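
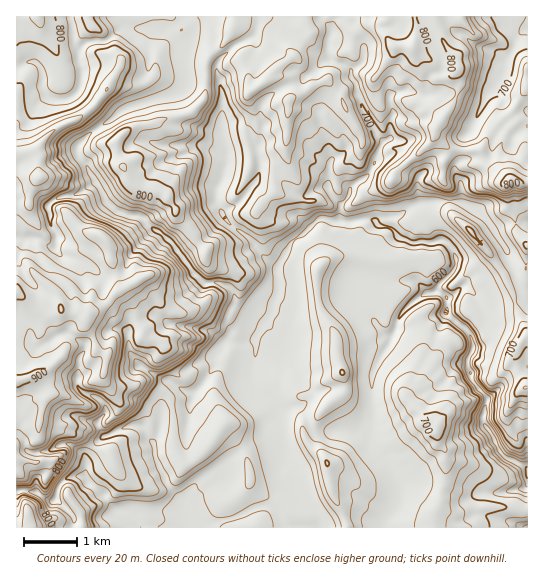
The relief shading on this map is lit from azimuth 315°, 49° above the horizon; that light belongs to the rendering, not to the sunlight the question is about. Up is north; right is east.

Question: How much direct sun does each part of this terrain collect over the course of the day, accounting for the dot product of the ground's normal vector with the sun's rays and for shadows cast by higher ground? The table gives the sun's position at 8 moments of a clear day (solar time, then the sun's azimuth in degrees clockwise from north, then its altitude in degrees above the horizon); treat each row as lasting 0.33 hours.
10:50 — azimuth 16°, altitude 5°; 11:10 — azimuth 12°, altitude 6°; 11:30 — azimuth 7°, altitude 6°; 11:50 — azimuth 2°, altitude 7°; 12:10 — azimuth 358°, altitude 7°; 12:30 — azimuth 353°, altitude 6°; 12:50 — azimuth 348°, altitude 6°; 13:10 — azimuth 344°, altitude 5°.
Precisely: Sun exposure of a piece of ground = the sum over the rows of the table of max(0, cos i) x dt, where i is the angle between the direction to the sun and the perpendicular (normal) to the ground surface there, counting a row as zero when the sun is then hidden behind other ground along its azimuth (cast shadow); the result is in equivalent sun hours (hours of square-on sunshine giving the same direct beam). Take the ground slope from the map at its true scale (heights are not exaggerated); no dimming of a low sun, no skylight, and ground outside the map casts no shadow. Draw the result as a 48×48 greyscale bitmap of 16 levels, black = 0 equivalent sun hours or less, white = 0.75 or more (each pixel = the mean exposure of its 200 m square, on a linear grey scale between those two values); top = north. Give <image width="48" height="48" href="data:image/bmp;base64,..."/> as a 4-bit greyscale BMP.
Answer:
<image width="48" height="48" href="data:image/bmp;base64,Qk32BAAAAAAAAHYAAAAoAAAAMAAAADAAAAABAAQAAAAAAIAEAAATCwAAEwsAABAAAAAAAAAAAAAAABEREQAiIiIAMzMzAERERABVVVUAZmZmAHd3dwCIiIgAmZmZAKqqqgC7u7sAzMzMAN3d3QDu7u4A////AHa3R4iGREVWVVaIdmRFU0dlVmZVVodmIIi9o3EhABRWVUM1h1Z3QTVEVnZlV2UyI89BGMswAAA0VVZTNGd1IWVUVWd2VYm8vBAASqQAAjUwNWZkNndlJGRFVmZ2REREfBAQFTACV4gwAlVlV3ZUNUVmZlVVQyI0VmEBAAI0d3YkECRWd2ZTNEeIdVRDIiNqYYmbIAFGZnNHYgJWdmZBSqmHZVMSRXnGAFAEcAJmRWVndiEmdmUkzsl2VDIRVmiQAEMxERAAJDVmd2IkZmU4mZhmVCERN7wwETVEUwAAASRmd3U0VmV3M0VWVDI2MzMAAEVSEAAAACNVZ3i7dVaHMBNVUySJYiAzAFVAAWIBMAA0aIvJdlRXgxJVQjirliAXICRlbWADIAATR5qGZVVmeVRmVXiJudcGYCE2hTEXlhAAFZdmZWZ2QRVmeZh3nOEQerhDIDZFmiAAI3ZWZmdmZUVWiaiHnVRyOXmnEjNCQAAAAlVVZmZmVYhViJh2Uzl3NGZ4cURzIAITADVmZmZmZmZVaHd3USZ5clVHpwe3MjZiEgNVZmZmZndlaXd4dzFYxVVSMhNHJmnJYwJFVmZlRqh2NXd5zANnm1RDE0IRJXUAABI0VWZlSrhlVJZ74RVlWzRlZ4gyEiJocxEyRWZlaoZVU1xyNGZlWDdmmLmBABNpvGMAJGZVZ2ZVVSTeKIZURphYmpmIMAJYt4MBFGZUVVVVZnUAQmRCZbSrqndXqDI3cAAjI1VUM1VVVUIgRzMTdYq6t2Qknf/tEDZ5lkVWYzRERERTFTAHdKucZENGn//iFEZ5YRRYuWVmd2ZnUAA1IJmGdTE5vdkgGYVlEABoiIdlV4d3IAOBA0I3M0b/ylEASO/CAAACV3d2MAEQACowBUN0Jv//wwABjNwgAjMQAmMhABMhBOUAAjJSbO/mAAAkjKVlQ0EAAAAAAAEQKkAAAFQD/6hAAAA6h2MphQAURyYQAAAAAAAAAEIAA8gQAkaHp1djl1U2tSNjAAAAABAAADQiJXMBR5mVNEaDVmNEIxA3YyASYRVXWGis6kACVnu4M0V1RlNlIxAH6yAEIAF77UZoUgJolmWdplVWZDNEQ2ISjbEDMlab2KhjAAElnMt0dkRFVTNEIRQhZ6wgSId3h96gAAbHJDEAAkU0M1RDMSFXFBRiWMxnaYz8IABfxDNEETVDJUQzMyKTERFEEUh2Voi//SAD39p0ECQgETMTRCaQAzNYQSeYZmeb39MAFa3doRMQAzVENElBQSR4giWZc2ZjJ7oQABRnqUMzAXlRI3gSRZhmZBSJY3VURImCNCFFZ1I3chWINJchIRIhEjNXlpZVVmilJHVlVUA3iFVHuXV5EiE1QiNFd1dEV0VnVndmVhRHeIMUelF5QCI0Z3RFaTI0ZmZ52YdlZ0KXdneFRURWQRNmV2Mza0M1ZDa/2XdlVnQYhnlzRWZDSZdli2AUeUM1VCJZhmZlVmZDVmZWVUUid3dmgzqqZ0NGdEmmVVVWZmd1VmZng2VXVVZmU5uWVQ=="/>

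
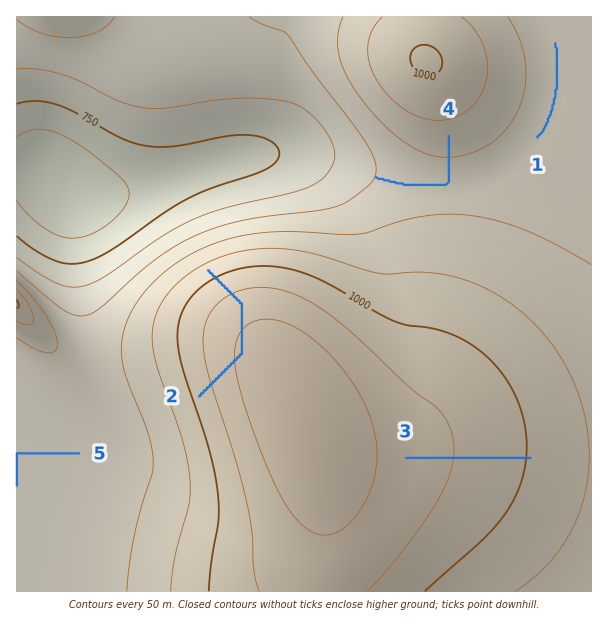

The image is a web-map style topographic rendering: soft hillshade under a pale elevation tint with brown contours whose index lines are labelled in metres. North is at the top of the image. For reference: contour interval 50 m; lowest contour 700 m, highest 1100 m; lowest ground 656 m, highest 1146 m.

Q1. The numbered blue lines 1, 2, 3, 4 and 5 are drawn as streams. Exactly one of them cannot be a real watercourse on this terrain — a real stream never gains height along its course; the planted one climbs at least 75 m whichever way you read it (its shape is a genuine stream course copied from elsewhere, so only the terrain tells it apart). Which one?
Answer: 2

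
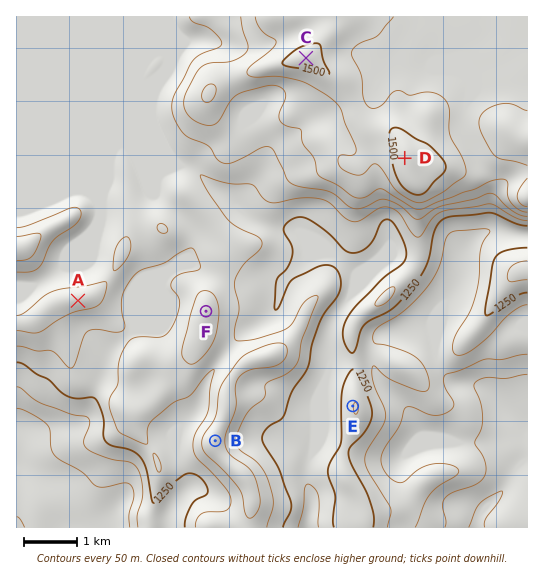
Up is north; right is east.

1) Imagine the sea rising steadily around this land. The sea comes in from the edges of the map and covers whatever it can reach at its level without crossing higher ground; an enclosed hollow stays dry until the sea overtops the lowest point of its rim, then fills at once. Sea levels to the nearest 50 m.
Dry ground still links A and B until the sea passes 1300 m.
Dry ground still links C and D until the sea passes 1450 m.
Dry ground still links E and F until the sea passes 1250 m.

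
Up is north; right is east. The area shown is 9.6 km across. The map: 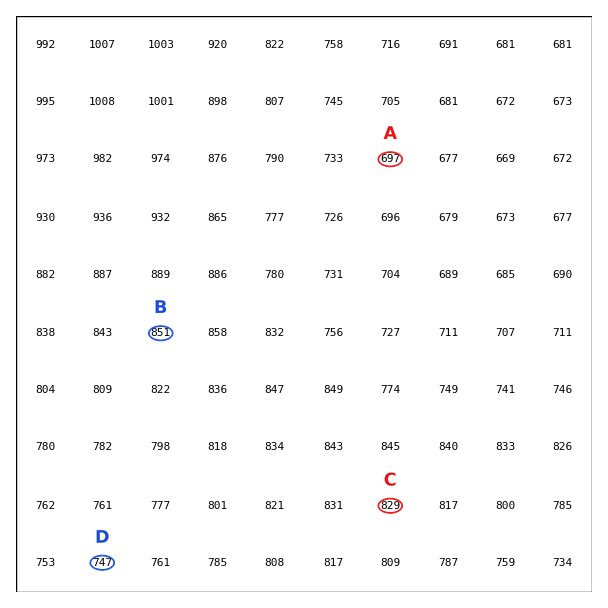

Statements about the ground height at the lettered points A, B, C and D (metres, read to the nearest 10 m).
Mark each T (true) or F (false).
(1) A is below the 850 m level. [T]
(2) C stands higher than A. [T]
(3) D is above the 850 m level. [F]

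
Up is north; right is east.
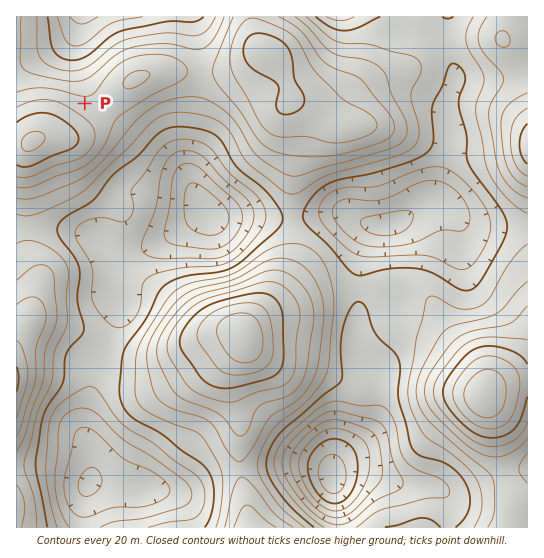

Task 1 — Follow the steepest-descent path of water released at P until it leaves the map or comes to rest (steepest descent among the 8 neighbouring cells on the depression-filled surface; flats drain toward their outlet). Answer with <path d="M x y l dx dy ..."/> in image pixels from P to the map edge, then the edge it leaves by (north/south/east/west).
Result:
<path d="M85 103l0-30-2-2 0-12-1-1 0-41"/>
exit: north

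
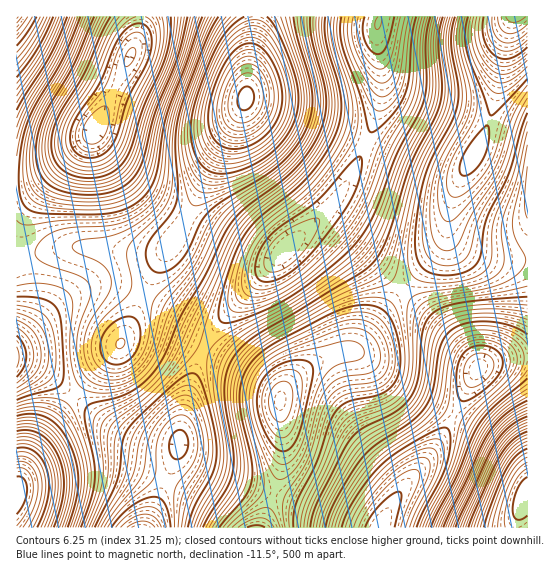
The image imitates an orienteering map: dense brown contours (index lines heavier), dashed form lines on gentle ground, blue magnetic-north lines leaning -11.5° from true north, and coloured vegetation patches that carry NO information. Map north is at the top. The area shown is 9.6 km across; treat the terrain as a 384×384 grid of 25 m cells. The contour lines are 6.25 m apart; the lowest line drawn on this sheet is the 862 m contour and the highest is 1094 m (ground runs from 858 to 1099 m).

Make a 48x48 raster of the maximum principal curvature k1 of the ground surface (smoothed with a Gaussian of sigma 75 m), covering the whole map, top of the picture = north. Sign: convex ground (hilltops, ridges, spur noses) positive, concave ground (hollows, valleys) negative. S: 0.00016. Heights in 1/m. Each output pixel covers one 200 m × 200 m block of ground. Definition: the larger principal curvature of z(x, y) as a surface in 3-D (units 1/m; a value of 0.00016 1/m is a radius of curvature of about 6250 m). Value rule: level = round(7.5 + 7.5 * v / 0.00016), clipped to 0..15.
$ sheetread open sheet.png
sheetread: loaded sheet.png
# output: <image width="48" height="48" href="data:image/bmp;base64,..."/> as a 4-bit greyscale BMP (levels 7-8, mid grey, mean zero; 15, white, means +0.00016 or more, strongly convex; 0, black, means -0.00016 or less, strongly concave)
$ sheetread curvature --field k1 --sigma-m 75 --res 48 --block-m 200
<image width="48" height="48" href="data:image/bmp;base64,Qk32BAAAAAAAAHYAAAAoAAAAMAAAADAAAAABAAQAAAAAAIAEAAATCwAAEwsAABAAAAAAAAAAAAAAABEREQAiIiIAMzMzAERERABVVVUAZmZmAHd3dwCIiIgAmZmZAKqqqgC7u7sAzMzMAN3d3QDu7u4A////AP7LmZiHd4mqu7ze/+3KhkRWeJqrvO////7LqqqZmZqruqrN//7bl1VmeJmZqs/////bu7uqqqu7qYm97/7cqGZneIiIiL3////cu7u7u7u6mHis7/7cqYd3d3d3d4z////sy7u7qqqphleb3v7cuph2Z3dmZnnf///ty7qqmZmHZVab3v7cuqmGZmZmZni////9uqmYiIh2VVaL3v/bqqmXZmZmd4m+///9upiHd3ZlVVaL3//bqqqph3d3iJq+///9upiIiHZVVWeL7//amZqqmIiZmavN///tupiIiHZVVmec7//KiJqrqZqqqrvN7//tuqmZmYZWZ4ic//7JiImru7u7u6q73t3cu6qqqYdneJqs//7JiImrzMzLuqmavMzLu7u7upiIiau87/7KmZmrzdzLqYd4m6u7u7vMy5mZmqvN3/7bqZmrzdy6h2ZniZmZqrzNy6mZmrvM3v/suqq83cuYdURGeIiImrzN3LqZmqvMzO7ty7u83cqXZDNFeIh3iavN3bqZmaq7u97u3Mu8zLqYZDNFeIiIiaq83cqYiZqqqr3e3cu7u7uodUNWeJmZmaq83cuXeJmqmZvN3cu7u7uph1VniamZmZmrzMuoeImZmImszMu7u7uqmHeJmqmZmZmavMy5iJmZh3eavMu7u7u6qZmqqqmYiIiJq8y6mZmYd3Z5q7u7u7u7qqu7u6mIiIiImrzLqZmIdmZ4mru7u7u7u7zMu6mYiIh3iavMupmHZmZniaq7u7u7u8zMuqmZiIiIiavMy6h3ZlZniJmqu7u7q7u7qpqqqqqZmavN3Kh2VVZneIiaq7u7u7qpmZmru7u7qqvN3bl1VVZ3d3eJq7u7u6mIiImrzd3Mu6vN3cqGVWZ4h3Z4mrzMy6mHeJq83d3cu7vN3duXZWeIiHd4mrzNy6l3eKu8zMzMu6vN3dypdniIiHd3ibzd3LmHiKvMu7u7uqvM3dy6h4iZiHd3eaze3bqImbu7qZmaqqvM3d3LmImZiHd3eKve7cuZmruqh2Z4mqvN3d3LqZmZiHd3eJve7tyqq7qYdURXiavN3d3cuqqpmId4iJrN7+3Lu6mHVDNFeKvN3u3dy7qpmIiIiZm97/7cu6l2QyI0aJvN3u7d3LuqmZmZmZms3v/ty6hlQzNFZ5rN7u7u3Mu6qqmZmYiKzv/+3Ll1RERWeJrN7v/u3cu7u6qpmId5ve//7cl1VVZ4iZq97v/+7czMy7qph3ZorO///cqGZniJmZq83v//7czMzLqph2VorN7//tuXeImZmZmbzv//7tzMy7qYdmVom97//tuoiZmZmIiJvf///ty7uqmYd2Zom97u7typmZmYh2ZnrO///typmZiId3d4q97u7dy6mZiHZlVnnO///tuoh3d3d4iJrN7u7dy6mYh2VVVXm+///9yodmZmd4mavN7u7dy6mIdlVEVnm9///9yodVVWd5mrze7/7ty6mHdlVVZ4q97//+y5dURFaJq8ze///u3LmId2ZmeJq83v/+25hkRVaJq8ze///w=="/>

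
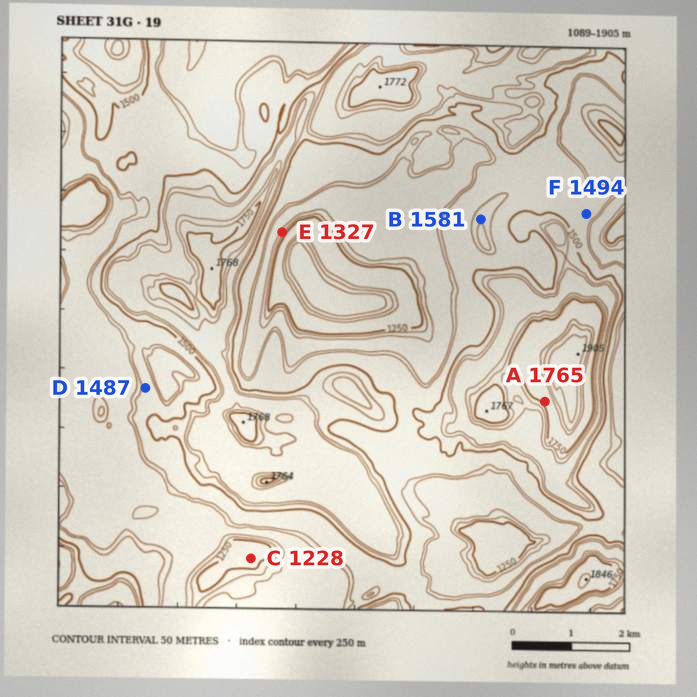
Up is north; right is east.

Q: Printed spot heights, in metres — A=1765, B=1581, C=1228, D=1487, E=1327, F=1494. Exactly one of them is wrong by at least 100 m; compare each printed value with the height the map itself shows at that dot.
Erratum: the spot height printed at B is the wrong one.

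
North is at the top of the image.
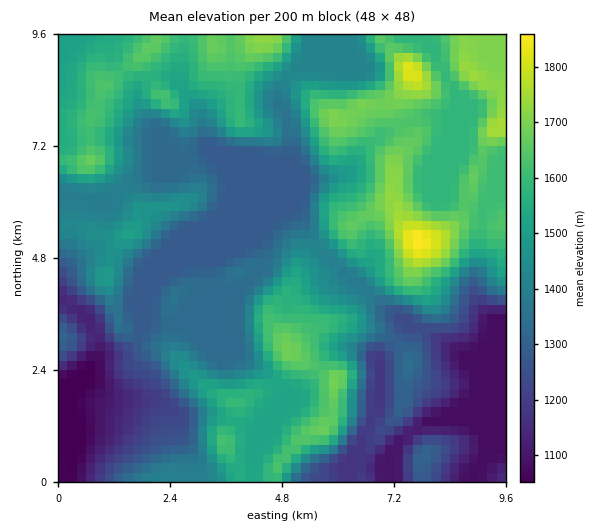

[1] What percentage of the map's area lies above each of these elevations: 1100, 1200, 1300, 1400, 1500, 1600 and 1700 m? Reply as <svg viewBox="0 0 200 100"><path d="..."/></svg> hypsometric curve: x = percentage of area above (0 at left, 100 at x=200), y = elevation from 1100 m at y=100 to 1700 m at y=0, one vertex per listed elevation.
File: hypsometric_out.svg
<svg viewBox="0 0 200 100"><path d="M187 100l-14-17-30-16-33-17-28-17-40-16-32-17"/></svg>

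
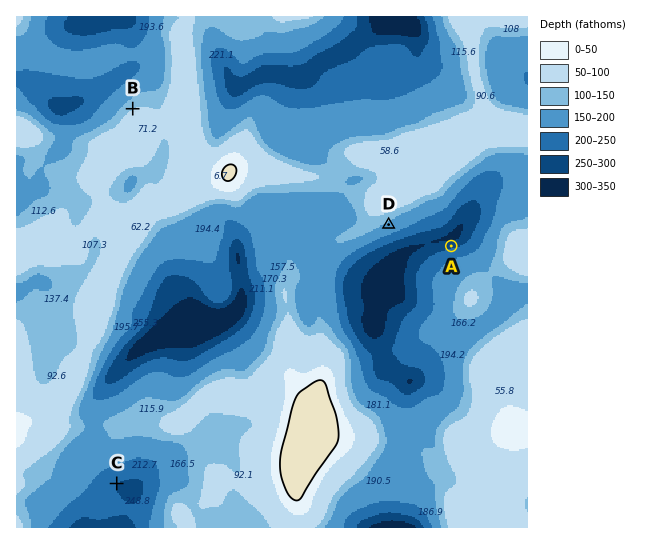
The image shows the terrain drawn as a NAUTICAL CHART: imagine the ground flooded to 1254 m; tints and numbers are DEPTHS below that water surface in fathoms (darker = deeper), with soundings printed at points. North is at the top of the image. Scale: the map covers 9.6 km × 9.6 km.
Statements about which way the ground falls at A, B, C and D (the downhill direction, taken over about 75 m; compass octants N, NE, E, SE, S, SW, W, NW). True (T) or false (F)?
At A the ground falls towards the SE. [F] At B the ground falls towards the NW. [T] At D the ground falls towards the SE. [T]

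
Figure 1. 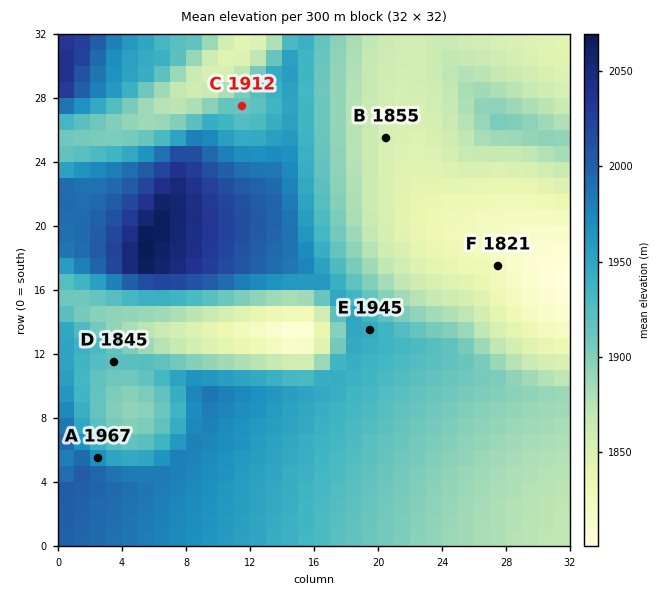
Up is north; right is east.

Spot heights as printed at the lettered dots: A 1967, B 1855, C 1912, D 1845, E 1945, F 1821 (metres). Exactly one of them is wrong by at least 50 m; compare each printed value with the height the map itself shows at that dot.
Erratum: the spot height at D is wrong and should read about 1920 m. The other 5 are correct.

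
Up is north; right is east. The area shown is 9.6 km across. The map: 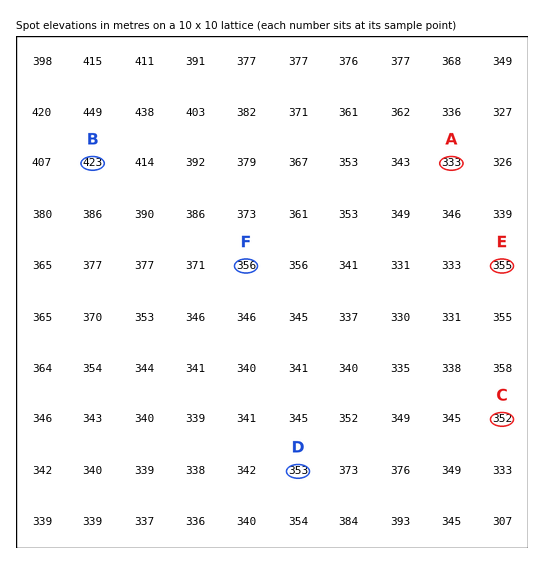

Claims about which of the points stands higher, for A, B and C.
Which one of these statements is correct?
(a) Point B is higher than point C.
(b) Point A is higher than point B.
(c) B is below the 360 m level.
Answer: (a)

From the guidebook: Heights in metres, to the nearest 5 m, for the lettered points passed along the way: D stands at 355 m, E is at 355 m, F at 355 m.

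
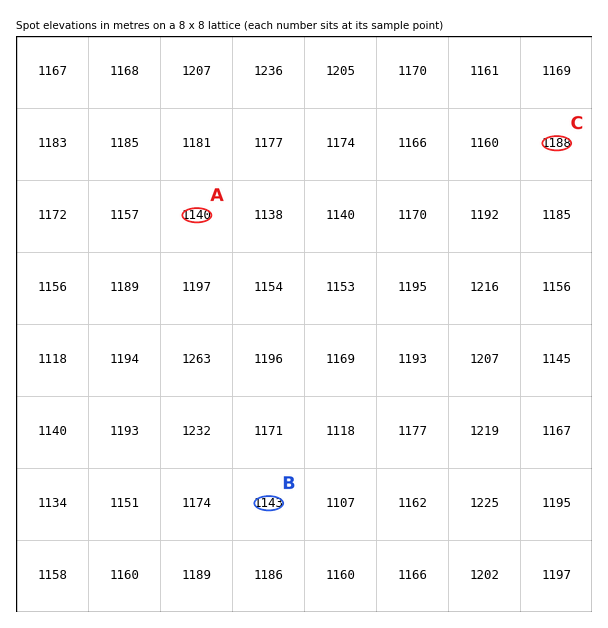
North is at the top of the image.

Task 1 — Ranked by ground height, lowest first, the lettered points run A B C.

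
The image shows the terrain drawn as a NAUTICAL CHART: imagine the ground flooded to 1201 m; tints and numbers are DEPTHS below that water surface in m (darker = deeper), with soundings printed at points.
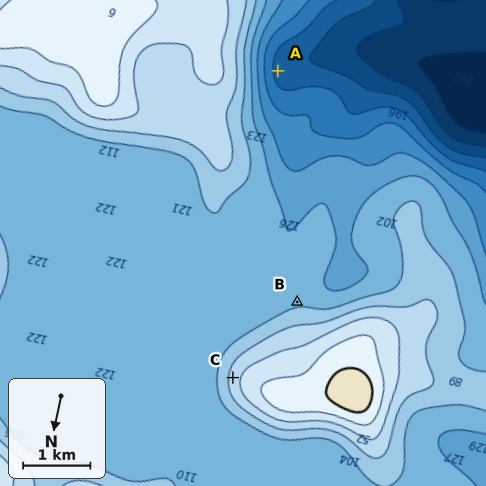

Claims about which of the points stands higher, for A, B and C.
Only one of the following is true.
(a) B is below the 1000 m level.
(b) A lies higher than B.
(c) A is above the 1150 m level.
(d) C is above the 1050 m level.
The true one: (d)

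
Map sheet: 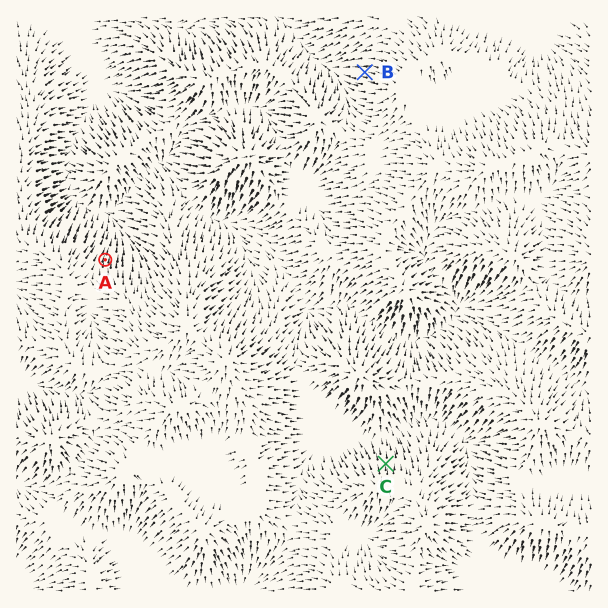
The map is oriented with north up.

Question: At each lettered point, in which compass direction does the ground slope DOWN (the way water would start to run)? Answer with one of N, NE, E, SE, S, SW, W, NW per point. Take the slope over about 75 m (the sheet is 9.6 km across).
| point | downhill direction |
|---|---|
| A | N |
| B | W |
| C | N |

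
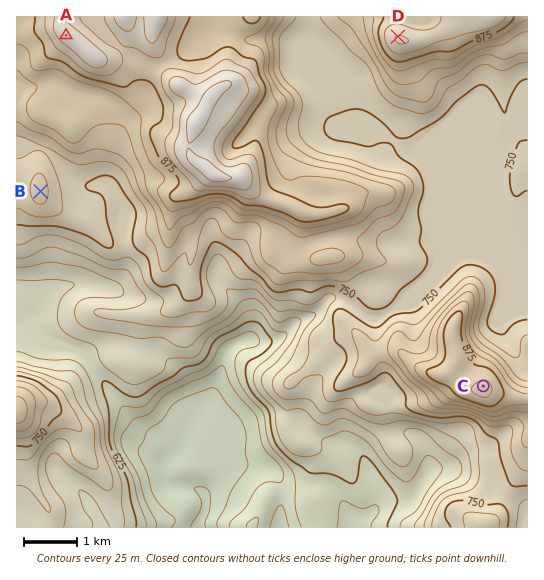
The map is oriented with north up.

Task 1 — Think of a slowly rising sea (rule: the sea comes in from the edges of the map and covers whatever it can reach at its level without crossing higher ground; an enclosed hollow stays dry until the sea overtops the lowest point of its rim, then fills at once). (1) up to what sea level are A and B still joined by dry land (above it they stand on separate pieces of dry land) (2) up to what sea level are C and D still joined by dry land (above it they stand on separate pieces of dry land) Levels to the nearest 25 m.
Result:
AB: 775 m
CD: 750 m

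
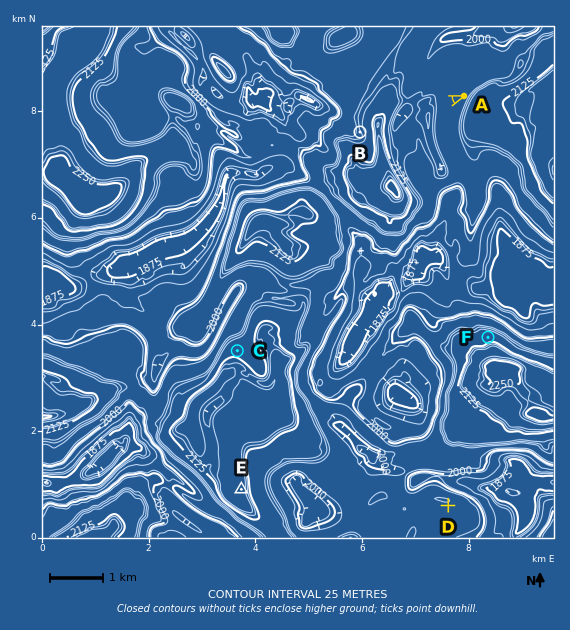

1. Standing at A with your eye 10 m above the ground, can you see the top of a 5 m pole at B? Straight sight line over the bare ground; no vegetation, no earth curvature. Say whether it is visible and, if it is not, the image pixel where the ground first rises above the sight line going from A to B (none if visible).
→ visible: false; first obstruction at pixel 436 106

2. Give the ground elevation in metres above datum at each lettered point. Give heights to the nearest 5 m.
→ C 2115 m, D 2035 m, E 2190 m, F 2110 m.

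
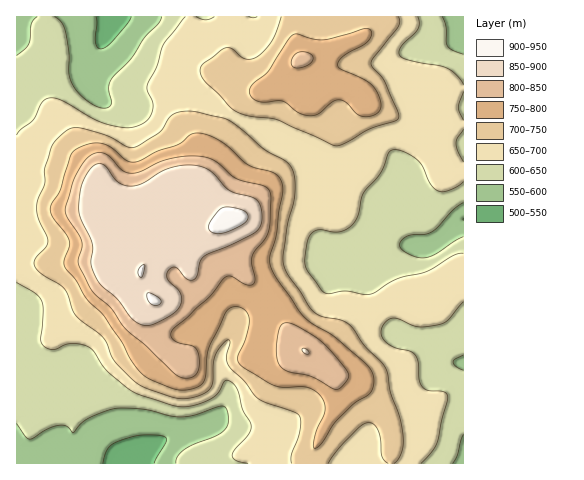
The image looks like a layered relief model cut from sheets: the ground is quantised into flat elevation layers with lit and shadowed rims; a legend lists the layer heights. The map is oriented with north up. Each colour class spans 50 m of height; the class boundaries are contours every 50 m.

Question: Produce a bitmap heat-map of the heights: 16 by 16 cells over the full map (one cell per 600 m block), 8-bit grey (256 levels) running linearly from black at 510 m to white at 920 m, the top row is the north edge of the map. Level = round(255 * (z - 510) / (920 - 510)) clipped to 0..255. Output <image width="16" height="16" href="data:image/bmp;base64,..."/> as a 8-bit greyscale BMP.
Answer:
<image width="16" height="16" href="data:image/bmp;base64,Qk02BQAAAAAAADYEAAAoAAAAEAAAABAAAAABAAgAAAAAAAABAAATCwAAEwsAAAABAAAAAAAAAAAAAAEBAQACAgIAAwMDAAQEBAAFBQUABgYGAAcHBwAICAgACQkJAAoKCgALCwsADAwMAA0NDQAODg4ADw8PABAQEAAREREAEhISABMTEwAUFBQAFRUVABYWFgAXFxcAGBgYABkZGQAaGhoAGxsbABwcHAAdHR0AHh4eAB8fHwAgICAAISEhACIiIgAjIyMAJCQkACUlJQAmJiYAJycnACgoKAApKSkAKioqACsrKwAsLCwALS0tAC4uLgAvLy8AMDAwADExMQAyMjIAMzMzADQ0NAA1NTUANjY2ADc3NwA4ODgAOTk5ADo6OgA7OzsAPDw8AD09PQA+Pj4APz8/AEBAQABBQUEAQkJCAENDQwBEREQARUVFAEZGRgBHR0cASEhIAElJSQBKSkoAS0tLAExMTABNTU0ATk5OAE9PTwBQUFAAUVFRAFJSUgBTU1MAVFRUAFVVVQBWVlYAV1dXAFhYWABZWVkAWlpaAFtbWwBcXFwAXV1dAF5eXgBfX18AYGBgAGFhYQBiYmIAY2NjAGRkZABlZWUAZmZmAGdnZwBoaGgAaWlpAGpqagBra2sAbGxsAG1tbQBubm4Ab29vAHBwcABxcXEAcnJyAHNzcwB0dHQAdXV1AHZ2dgB3d3cAeHh4AHl5eQB6enoAe3t7AHx8fAB9fX0Afn5+AH9/fwCAgIAAgYGBAIKCggCDg4MAhISEAIWFhQCGhoYAh4eHAIiIiACJiYkAioqKAIuLiwCMjIwAjY2NAI6OjgCPj48AkJCQAJGRkQCSkpIAk5OTAJSUlACVlZUAlpaWAJeXlwCYmJgAmZmZAJqamgCbm5sAnJycAJ2dnQCenp4An5+fAKCgoAChoaEAoqKiAKOjowCkpKQApaWlAKampgCnp6cAqKioAKmpqQCqqqoAq6urAKysrACtra0Arq6uAK+vrwCwsLAAsbGxALKysgCzs7MAtLS0ALW1tQC2trYAt7e3ALi4uAC5ubkAurq6ALu7uwC8vLwAvb29AL6+vgC/v78AwMDAAMHBwQDCwsIAw8PDAMTExADFxcUAxsbGAMfHxwDIyMgAycnJAMrKygDLy8sAzMzMAM3NzQDOzs4Az8/PANDQ0ADR0dEA0tLSANPT0wDU1NQA1dXVANbW1gDX19cA2NjYANnZ2QDa2toA29vbANzc3ADd3d0A3t7eAN/f3wDg4OAA4eHhAOLi4gDj4+MA5OTkAOXl5QDm5uYA5+fnAOjo6ADp6ekA6urqAOvr6wDs7OwA7e3tAO7u7gDv7+8A8PDwAPHx8QDy8vIA8/PzAPT09AD19fUA9vb2APf39wD4+PgA+fn5APr6+gD7+/sA/Pz8AP39/QD+/v4A////ADQwLhQPJUBPXWqMeG14XkI+PDctKC4vOV1thZB6emBMSkZBRV58eVB1iZGrlnNaUkpOSmyat610nrTEuJVpUz9RW2SNu7qqg5+6u5RuVVBJUGaGueTas5miqX9oXlxoXGF6sN/v2cuzsY5fVVRZY2dticPk6+LZyrR8VlFNRDdMZpTU5d7f6PPaiV1aUkpCLGqc3ODc4Onkz5RnZVdSUkxpicbFtNLZt5yFam9hVFddX3qPgHWPnpB5a3B5a19lW1RiVUZScXp3fYSVjpR5ZFpKSS47UWdyfpSipJ6Zbl5cPz8mKUJjcnl5nq+Zg2BSRTc7IhYuUGBlYYCNjJJ2UTM="/>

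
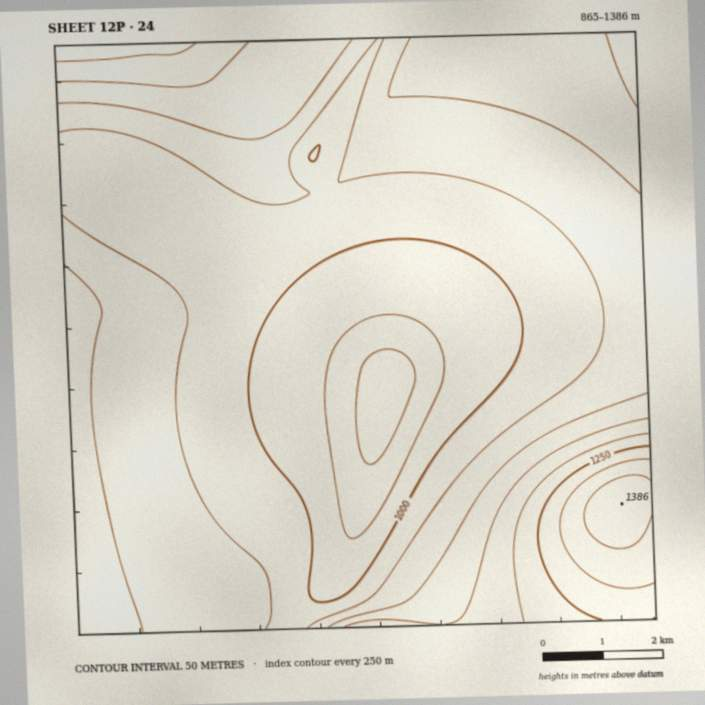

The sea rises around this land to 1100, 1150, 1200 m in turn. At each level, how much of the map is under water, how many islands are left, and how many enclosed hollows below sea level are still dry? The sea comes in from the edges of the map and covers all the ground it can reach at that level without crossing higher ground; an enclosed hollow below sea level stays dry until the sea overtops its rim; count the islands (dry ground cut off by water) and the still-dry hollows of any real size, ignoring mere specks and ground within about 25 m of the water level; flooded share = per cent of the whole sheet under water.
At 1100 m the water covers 72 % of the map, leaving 0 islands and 0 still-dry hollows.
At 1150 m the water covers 89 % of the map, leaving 0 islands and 0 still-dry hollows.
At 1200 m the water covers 93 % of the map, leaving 0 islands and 0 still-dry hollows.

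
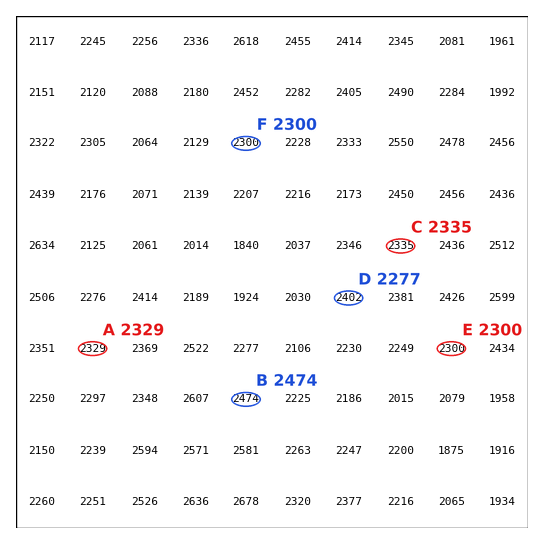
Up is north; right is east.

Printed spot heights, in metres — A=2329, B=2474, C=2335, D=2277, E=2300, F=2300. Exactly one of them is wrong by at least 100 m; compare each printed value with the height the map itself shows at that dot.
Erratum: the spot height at D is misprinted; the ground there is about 2402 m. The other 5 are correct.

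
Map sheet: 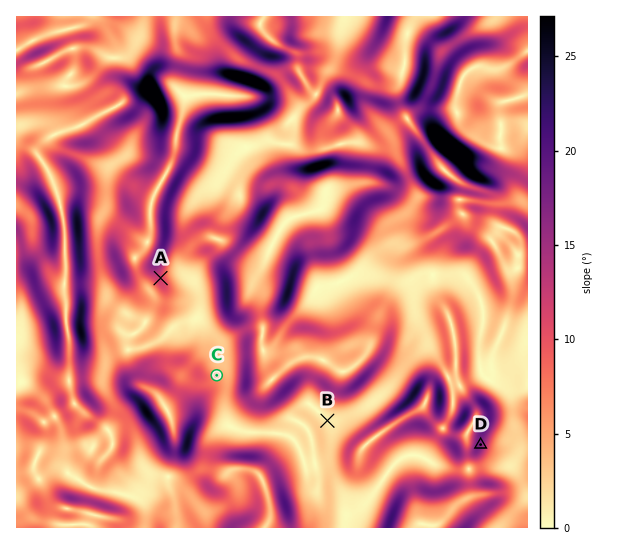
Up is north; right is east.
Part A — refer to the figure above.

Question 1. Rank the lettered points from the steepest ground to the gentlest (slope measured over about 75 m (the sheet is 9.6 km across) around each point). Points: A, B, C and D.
D A C B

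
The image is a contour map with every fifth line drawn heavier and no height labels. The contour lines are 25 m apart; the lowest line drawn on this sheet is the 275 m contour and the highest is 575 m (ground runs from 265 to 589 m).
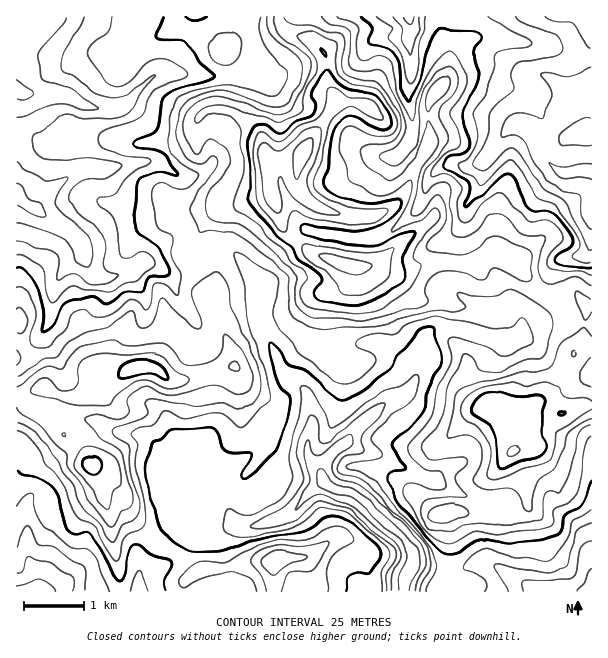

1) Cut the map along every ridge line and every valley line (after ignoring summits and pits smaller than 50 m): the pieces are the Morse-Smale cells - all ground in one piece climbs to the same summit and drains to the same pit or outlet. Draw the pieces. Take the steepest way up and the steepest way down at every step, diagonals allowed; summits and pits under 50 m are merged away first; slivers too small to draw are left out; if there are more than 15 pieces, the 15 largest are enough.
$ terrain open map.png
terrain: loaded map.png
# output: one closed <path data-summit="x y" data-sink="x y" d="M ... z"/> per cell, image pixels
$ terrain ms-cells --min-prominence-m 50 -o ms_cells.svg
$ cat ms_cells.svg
<path data-summit="302 158" data-sink="17 195" d="M278 16l-262 1 1 339 7-2 16-16 10-20 2-21 8-21 9-11 14-11 8 18 8 5 12 0 18-6 15-9 9 2 14 8 10 0 9-2 7-4-6-15 26-39 8-4 49-12-2-34 7-2 26-1 9-19 27-38-9-15-2-28-2-8-10-9-27-10-7-6z"/><path data-summit="302 158" data-sink="582 171" d="M591 16l-150 0-1 10 8 22 2 23-5 10-12 14-5 9 2 37-2-5-26-4-10-5-29-23-25-2-28 38-10 20-25 0-7 2 2 27 14 41 15 14 15 10 18 5 12 6 31 0 12 6 15 0 35-9 34 2 18-12 12-2 14 8 5 5 8 16 24 22 0-31 2-6 7-5 24-5 7-9z"/><path data-summit="302 158" data-sink="413 563" d="M272 196l-51 12-8 4-23 33-3 6 1 7 6 7 16-15 6-3 9 0 8 5 19 20 7 13 0 39 17 27 7 23 5 5 15 7 5 9 5 25-6 21 1 17 12 12 4 12 9 6 23 6 52 48 6 10 0 11-8 12-3 16 35 1 6-13 4-27 0-28-3-11 11-2 38 6 0-8-29-15-15-4-13-9-14-3-46-24-31-11 4-8 30-27 12-8 10-3 10-10 4-12 11-15-1-21 5-8 9-5 10 0 41 12 18 4 9-5 5-10 14-9 15-15 0-3-24-21-8-16-19-13-12 2-18 12-34-2-35 9-15 0-12-6-24 1-37-12-15-10-15-14z"/><path data-summit="138 368" data-sink="413 563" d="M225 247l-9 0-6 3-17 16 17 25 2 17 18 37 4 21-52 16-12-2-18-13-17 0-10 5-26 20-7 4-27 1-21-11-17 8-11 1 0 58 20 1 11-6 13-14 15 4 9 9 6 15 24 17 10 18 6 16 21 26 7 7 16 7 4-1 10-19 9-7 57 0 16-4 21-10 24-25 9-5-4-12-8-8-5-10 0-11 6-16-5-30-5-9-15-7-5-5-7-23-18-31 1-35-12-19z"/><path data-summit="513 452" data-sink="413 563" d="M579 296l-7 0-9 5-11 0-15 17-14 9-5 10-9 5-18-4-32-10-24 0-8 7 0 25-11 15-4 12-10 10-10 3-12 8-30 27-4 8 31 11 46 24 14 3 13 9 42 16 2 3 0 9 12-1 18-9 4-4-2-18-14-28 0-6 5-5 1-9-1-22 5-2 38 1 21-9 11-2 0-98-5 0z"/><path data-summit="138 368" data-sink="17 195" d="M83 254l-14 11-9 11-8 21-2 21-10 20-16 16-8 3 1 37 10 0 17-8 21 11 19 0 15-5 17-14 19-11 17 0 18 13 12 2 53-17-5-20-18-37-2-17-16-25-17 6-10 0-14-8-9-2-15 9-18 6-12 0-8-5z"/><path data-summit="275 560" data-sink="413 563" d="M326 482l-5 0-6 5-24 25-21 10-16 4-60 2-8 9-10 17 18 19-8 8-2 10 218 1 4-17 8-12 0-11-6-10-52-48-23-6z"/><path data-summit="138 368" data-sink="36 591" d="M68 434l-8 0-13 14-11 6-20 1 0 136 121 1 2-16 4-4 22-7 11-11-18-8-7-7-21-26-6-16-10-18-6-5-15-8-13-23-5-5z"/><path data-summit="513 452" data-sink="591 588" d="M591 404l-6 0-25 11-38-1-5 2 1 22-1 9-5 5 0 6 14 28 2 18-22 13-13 2-5 24 0 18 27 19 22 12 55-1z"/><path data-summit="302 158" data-sink="408 17" d="M440 16l-161 0-1 5 9 11 27 10 10 9 2 8 2 28 8 15 27 2 29 23 10 5 26 4 1 6-1-38 5-9 12-14 5-10-2-23-6-15z"/><path data-summit="302 158" data-sink="591 588" d="M456 511l-11 2 3 11 0 28-4 27-5 8 0 4 97 1-48-31 0-18 5-25z"/><path data-summit="513 452" data-sink="582 171" d="M591 246l-6 8-24 5-7 5-2 6 2 31 9 0 9-5 7 0 8 10 5-1z"/><path data-summit="275 560" data-sink="36 591" d="M177 554l-12 11-22 7-4 4-1 15 45 1 3-11 8-8z"/>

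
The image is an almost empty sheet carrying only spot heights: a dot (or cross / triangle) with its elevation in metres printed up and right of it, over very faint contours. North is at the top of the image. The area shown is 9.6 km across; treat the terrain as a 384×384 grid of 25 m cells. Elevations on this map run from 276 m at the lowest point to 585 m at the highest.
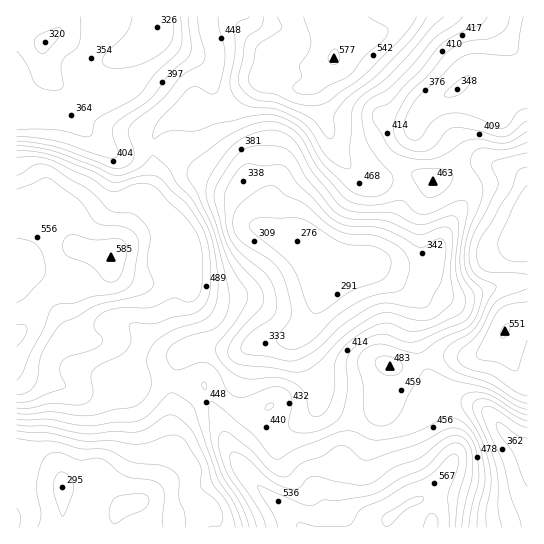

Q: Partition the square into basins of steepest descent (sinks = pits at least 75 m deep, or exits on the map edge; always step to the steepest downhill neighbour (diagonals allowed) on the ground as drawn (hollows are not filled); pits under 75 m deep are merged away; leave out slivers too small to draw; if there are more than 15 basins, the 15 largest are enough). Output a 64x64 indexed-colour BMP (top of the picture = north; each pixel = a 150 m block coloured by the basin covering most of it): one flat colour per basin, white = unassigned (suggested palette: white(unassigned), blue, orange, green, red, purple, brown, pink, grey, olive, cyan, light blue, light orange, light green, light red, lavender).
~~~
<image width="64" height="64" href="data:image/bmp;base64,Qk12CAAAAAAAAHYAAAAoAAAAQAAAAEAAAAABAAQAAAAAAAAIAAATCwAAEwsAABAAAAAAAAAA////ALR3HwAOf/8ALKAsACgn1gC9Z5QAS1aMAMJ34wB/f38AIr28AM++FwDox64AeLv/AIrfmACWmP8A1bDFADMzMzMzMzMzMzMzMzMzMzMzMRERERERERERVVVVVVVVMzMzMzMzMzMzMzMzMzMzMzMRERERERERERFVVVVVVVUzMzMzMzMzMzMzMzMzMzMzMRERERERERERFVVVVVVVVTMzMzMzMzMzMzMzMzMzMzMRERERERERERVVVVVVVVVVMzMzMzMzMzMzMzMzMzMzMRERERERERERFVVVVVVVVVUzMzMzMzMzMzMzMzMzMzMRERERERERERFVVVVVVVVVVTMzMzMzMzMzMzMzMzMzMREREREREREREVVVVVVVVVVVMzMzMzMzMzMzMzMzMzMREREREREREREVVVVVVVVVVVUzMzMzMzMzMzMzMzMzMxEREREREREREVVVVVVVVVVVVTMzMzMzMzMzMzMzMzMxERERERERERERVVVVVVVVVVVVMzMzMzMzMzMzMzMzMxERERERERERERFVVVVVVVVVVVUzMzMzMzMzMzMzMzMzEREREREREREREVVVVVVVVVVVVTMzMzMzMzMzMzMzMzMRERERERERERERVVVVVVVVVVVVMzMzMzMzMzMzMzMzMRERERERERERERFVVVVVVVVVVVUzMzMzMzMzMzMzMzMxEREREREREREREVVVVVVVVVVVVTMzMzMzMzMzMzMzMxERERERERERERERVVVVVVVVVVVVMzMzMzMxEzMzMzMzERERERERERERERFVVVVVVVVVVVUzMzMxERERMzMzMzMRERERERERERERERVVVVVVVVVVVTMxERERERERERERERERERERERERERERFVVVVVVVVVVVEREREREREREREREREREREREREREREREVVVVVVVVVVVEREREREREREREREREREREREREREREREREVVVVVVVVVERERERERERERERERERERERERERERERERERERERERVVUREREREREREREREREREREREREREREREREREREREREVUREREREREREREREREREREREREREREREREREREREREREREREREREREREREREREREREREREREREREREREREREREREREREREREREREREREREREREREREREREREREREREREREREREREREREREREREREREREREREREREREREREREREREREREREREREREREREREREREREREREREREREREREREREREREREREREREREREREREREREREREREREREREREREREREREREREREREREREREREREREREREREREREREREREREREREREREREREREREREREREREREREREREREREREREREREREREREREREREREREREREREREREREREREREREREREREREREREREREREREREREREREREREREREREREREREREREREREREREREREREREREREREREREREREREREREREREREREREREREREREiERERERERERERERERERERERERERERERERERERERESIiIhERERERERERERERERERERERERERERERERERERESIiIiERERERERERERERERERERERERERERERERERERESIiIiIhERERERERERERERERERERERERERERERERERESIiIiIiEREREREREREREREREREREREREREREREREREiIiIiIiIhERERERERERERERERERERERERERERERERIiIiIiIiIiEREREREREREREREREREREREREREREREREiIiIiIiIiIhERERERERERERERERERERERERERERERESIiIiIiIiIiIRERERERERERERERERERERERERERERERIiIiIiIiIiIhEREREREREREREREREUQREREREREREREiIiIiIiIiIiERERERERERERERERFERERERERBERERRCIiIiIiIiIiIRERERERERERERERFEREREREREREEUREIiIiIiIiIiIhERERERERERERERFEREREREREREREREQiIiIiIiIiIiEREREREREREREREURERERERERERERERCIiIiIiIiIiIREREREREREREREUREREREREREREREREIiIiIiIiIiIiERERERERERERERREREREREREREREREQiIiIiIiIiIiIhERERERERERERFERERERERERERERERCIiIiIiIiIiIiIhERERERERERFEREREREREREREREREIiIiIiIiIiIiIiIiIhEREREREUREREREREREREREREQiIiIiIiIiIiIiIiIiIhERERERRERERERERERERERERCIiIiIiIiIiIiIiIiIiIRERERFEREREREREREREREREIiIiIiIiIiIiIiIiIiIiERERFEREREREREREREREREQiIiIiIiIiIiIiIiIiIiIhERERRERERERERERERERERCIiIiIiIiIiIiIiIiIiIiIREREUREREREREREREREREIiIiIiIiIiIiIiIiIiIiIiIiIiREREREREREREREREQiIiIiIiIiIiIiIiIiIiIiIiIiIkRERERERERERERERCIiIiIiIiIiIiIiIiIiIiIiIiIiREREREREREREREREIiIiIiIiIiIiIiIiIiIiIiIiIiIREUREREREREREREQiIiIiIiIiIiIiIiIiIiIiIiIiIREREURERERERERERCIiIiIiIiIiIiIiIiIiIiIiIiIhEREREURERERERERE"/>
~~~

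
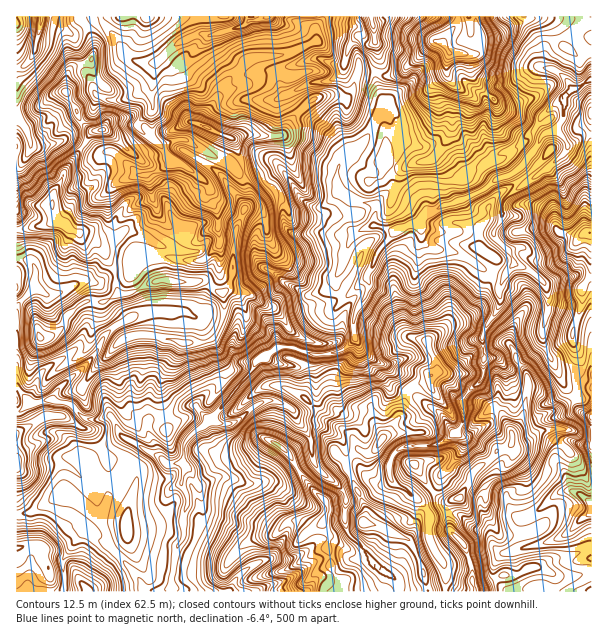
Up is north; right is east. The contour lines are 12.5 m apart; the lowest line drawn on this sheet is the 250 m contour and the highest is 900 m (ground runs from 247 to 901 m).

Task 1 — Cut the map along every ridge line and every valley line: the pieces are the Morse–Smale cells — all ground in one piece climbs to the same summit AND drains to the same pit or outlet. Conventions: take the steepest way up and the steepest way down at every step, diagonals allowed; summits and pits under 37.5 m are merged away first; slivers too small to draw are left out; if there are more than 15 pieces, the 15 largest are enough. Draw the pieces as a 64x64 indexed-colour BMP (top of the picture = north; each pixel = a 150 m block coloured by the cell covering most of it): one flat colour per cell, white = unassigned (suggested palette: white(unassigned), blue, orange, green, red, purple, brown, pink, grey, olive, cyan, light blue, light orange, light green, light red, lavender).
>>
<image width="64" height="64" href="data:image/bmp;base64,Qk12CAAAAAAAAHYAAAAoAAAAQAAAAEAAAAABAAQAAAAAAAAIAAATCwAAEwsAABAAAAAAAAAA////ALR3HwAOf/8ALKAsACgn1gC9Z5QAS1aMAMJ34wB/f38AIr28AM++FwDox64AeLv/AIrfmACWmP8A1bDFAAAAAAAAAAAzMiIiIiIiIiIiIiIiIiqqqgAAAAAAAAAAAAAAAAAAADMyIiIiIiIiIiIiIiIiqqqqAAAAAAAAAAAAAAAAAAADMzIiIiIiIiIiIiIiIiqqqqoAAAAAAAAAAAAAAAAAADMzMyIiIiIiIiIiIiIiqqqqoAAAAAAAAAAAAAAAAAADMzMzIiIiIiIiIiIiIiqqqqqgAAAAwAAAAAAAAAAAADMzMzMiIiIiIiIiIiIiqqqqqgAAAAzMwAAAAAAAAAAAMzMzMzIiIiIiIiIiIiqqqqqqAAAAzMwAAAAAAAAAAAAzMzMzMiIiIiIiIiIiKqqqqqoAAMzMzAAAAAAAAAAACzMzMzMyIiIiIiIiIiIqqqqqquAMzMzMwAAAALuwAAC7MzMzMzIiIiIiIiIiIiqqqqqu7szMzMzMwAAAu7sAu7szMzMzMiIiIiIiIiIiKqqqqg7u7MzMzMzMAAC7u7u7uzMzMzMyIiIiIiIiIiKqqqqgAO7uzMzMzMzAALu7u7uzMzMzMyIiIiIiIiIiKqqpmQAADu7MzMzMzMAAu7u7uzMzMzMzMiIiIiIiIiKqqpmQAAAA7uzMzMzMwAC7u7u7MzMzMzMyIiIiIiIiKqqqmZkAAAAO7szMzMwAALu7u7u7MzMzMzIiIiIiIiIqqqmZmQAAAA7u7MzMzAAAu7u7u7uzMzMzMiIiIiIiIiqqmZmZmZRAAO7u4MzMAAC7u7u7u7szMzMzIiIiIiIiqqmZmZmZRERE7u7gAMAAALu7u7u7szMzMzMyIiIiIiKZmZmZmZmURERE7u4AAAAAu7u7szMzMzMzMzMAAiIiKZmZmZmZmZRERERO7u4AAAALu7szMzMzMzMzMzAAIiIAmZmZmZmZmURERE7u7u7gAAZmMzMzMzMzMzMzMwAAAAAJmZmZmZmURERERO7u7u4AZmZjMzMzMzMzMzMzAAAAAAmZmZmZlERERERETu7u7gBmZmYzMzMzMzMzMzMwAAAACZmZmZlERERERETu7u7nAGZmZmMzMzMzMzMzMzMAAAAJmZmZmURERERERO7u7ncAZmZmZjMzMzMzMzMzM2AAAAmZmZlERERERERERO7udwBmZmZmYzMzMzMzMzNmZgAABmmZlERERERERERETud3AGZmZmZjMzMzMzMzM2ZmZmZmZmlERERERERERERE53cAZmZmZmYzMzMzMzMzZmZmZmZmZkRERERERERERERHdwBmZmZmZmMzMzMzMzZmZmZmZmZkREREREREREREREd3AGZmZmZmZmMzMzNmZmZmZmZmZmZERERERERERERER3cAZmZmZmZmZmZmZmZmZmZmZmZmZkRERERERERERERHd3AWZmZmZmZmZmZmZmZmZmZmZmZmZEREREREREREREd3cBFhFmZmZmZmZmZmZmZmZmYRZhFkRERERERERERER3dwERERFhZmZmZmZmZmZmZmERERERRERERERERERERHd3AREREREREWZmZmZmZmZmERERERFEREREREREEUR3d3dxERERERERZmZmZmZmZhERERERERRERERERBERd3d3d3EREREREREWERERZmZmERERERERFEREREQRERF3d3d3cREREREREREREREWZmERERERERERRERBERERF3d3d3dxEREREREREREREREREREREREREREURBERERF3d3d3d3iBERERERERERERERERERERERERERFEEREREXd3d3d3eIiBERERERERERERERERERERERERERERERERF3d3d3d4iIERERERERERERERERERERERERERERUREREXd3d3d3iIgREREREREREREREBEREQABEREREVVVURERd3d3d3eIiBEREREREREREREAEREQAAARERFVVVVVUREXd3d3d4iIgREREREREREREAARERAAABEREVVVVVVVUREXd3d3iIiBEREREAEREREQARERAAAAERERVVVVVVVVURF3d3eIiIgREREAAAEREADQARAAAAARERFVVVVVVVVVERF3d4iIiIEREAAAAREA3dAAAAAAABEREVVVVVVVVVVRERd3iIiIgAAAAAAAAN3dAAAAAAAAERERFVVVVVVVVVURF3eIiIgAAAAADd3d3d0AAAAAAAEREREVVVVVVVVVVRERF4iIiAAAAAAN3d3QAAAAAAAAERERERVVVVVVVVVVURERiIiIgAAAAA3d3dAAAAAAAAERERERVVVVVVVVVVURERGIiIiAAAAADd3d0AAAAAAAERERERVVVVVVVVVVVVEREYiIiAAAAAAN3d3dAAAAAA/xERERFVVVVVVVVVVVVRERiIiIAAAAAA3d3d3QAAAA////8RFVVVVVVVVVVVVVURGIiIgAAAAADd3d3dAAAA//////EVVVVVVVVVVVVVVREYiIiAAAAAAN3d3d3QAAD/////8RUFVVVVVVVVVVVVERCIiIgAAAAADd3d3d3/////////8AAFVVVVVVVVVREREAiIiIAAAAAN3d3dAAAP///////wAABVVVVVVVVVEREQCIiIiAAAAADd3d0AAAAAD/////AAAAVVVVVVVVURERAIiIiAAAAAAADd0AAAAAAA////8AAAAAVVVVVVVVEREACIiIAAAAAAAAAAAAAAAAD////wAAAABVVVVVVVVVVQAIiIAAAAAAAAAAAAAAAAAA////AAAAAAVVVVVVVVVV"/>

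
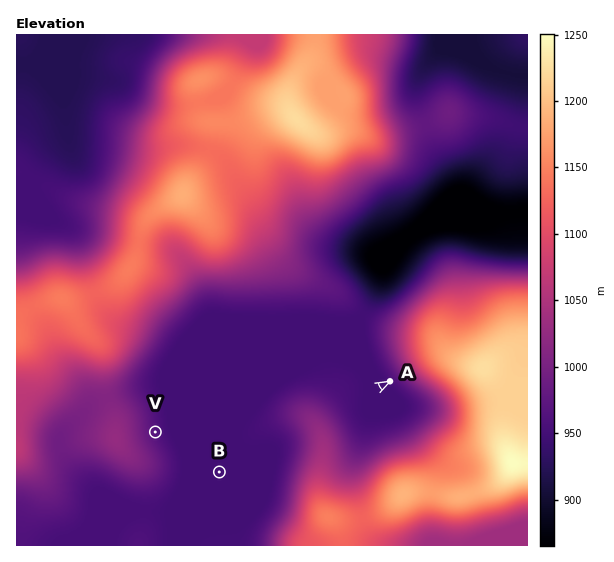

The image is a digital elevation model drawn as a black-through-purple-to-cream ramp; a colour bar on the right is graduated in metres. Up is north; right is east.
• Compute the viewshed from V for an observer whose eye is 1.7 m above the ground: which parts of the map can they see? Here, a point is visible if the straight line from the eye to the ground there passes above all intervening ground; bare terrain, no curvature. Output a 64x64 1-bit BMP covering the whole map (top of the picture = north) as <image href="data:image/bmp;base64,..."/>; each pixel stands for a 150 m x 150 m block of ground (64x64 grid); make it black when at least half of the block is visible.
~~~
<image width="64" height="64" href="data:image/bmp;base64,Qk0+AgAAAAAAAD4AAAAoAAAAQAAAAEAAAAABAAEAAAAAAAACAAATCwAAEwsAAAIAAAAAAAAA////AAAAAAAAAAB/8AAAAAAAAP/4AAAAAAAA//wAAAAAAAD//AAAAAAAAf/+BgAAAAAB//wOAAAAAAP//A8AAAAAA//8DwAAAAAH//wPgDgAAAf//AfAfAAAB//8A//8AADv//wAP/gAAf///AAf+AAB///8AA/wAAP///wAB/AAAf//+AAD8AAA///4AAPwAAA///AAA+AAAD//8AAH4AAAP//gAA/gAAB///AAP8AAH////AD/wAB/////A/+AAP///////4AB///////4AAAH//////gAAAP/////8AAAA//////wAAAH//////AAAAf////H8AAAB////4HwAAAH////APgAAAP///4AeAAAAf//8AA4AAAAB//AABgAAAAH/4AACAAAAAf/gAAAAAAAB/+AAAAAAAAHwwAAAAAAAA8AAAAAAAAAHgAAAAAAAAA+AAAAAAAAABwAAAAAAAAAAAACAAAAAAAAAAcAAAAAAAAAD8AAAAAAAAAf4AAAAAAAAB/8AAAAAAAAP/4AAAAAAAA//AAAAAAAAH4wAAAAAAAAeAAAAAAAAABwAAAAAAAAAEAAAAAAAAAAAAAAAAAAAAAAAAAAAAAAAAAAAAAAAAAAAAAAAAAAAAAAAAAAAAAAAAAAAAAAAAAAAAAAAAAAAAAAAAAAAAAAAAAAAAAAAAAAAAAAAA=="/>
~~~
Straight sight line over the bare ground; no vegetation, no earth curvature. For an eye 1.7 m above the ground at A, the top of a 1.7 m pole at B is hidden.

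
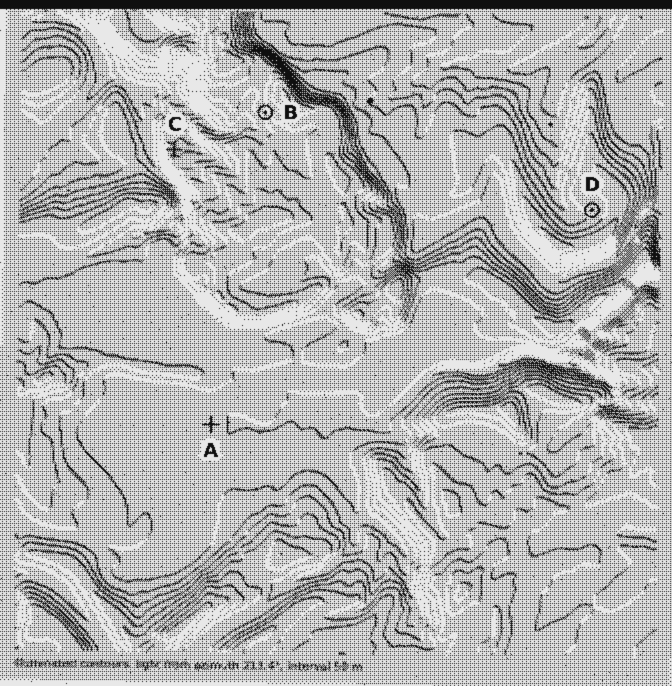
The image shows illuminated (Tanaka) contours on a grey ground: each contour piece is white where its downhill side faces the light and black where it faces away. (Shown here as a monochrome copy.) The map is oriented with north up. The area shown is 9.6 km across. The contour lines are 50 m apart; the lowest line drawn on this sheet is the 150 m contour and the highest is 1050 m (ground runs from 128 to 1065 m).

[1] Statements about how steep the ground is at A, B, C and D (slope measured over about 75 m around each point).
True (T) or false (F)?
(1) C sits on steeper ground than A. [T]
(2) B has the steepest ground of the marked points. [T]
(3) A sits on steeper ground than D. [F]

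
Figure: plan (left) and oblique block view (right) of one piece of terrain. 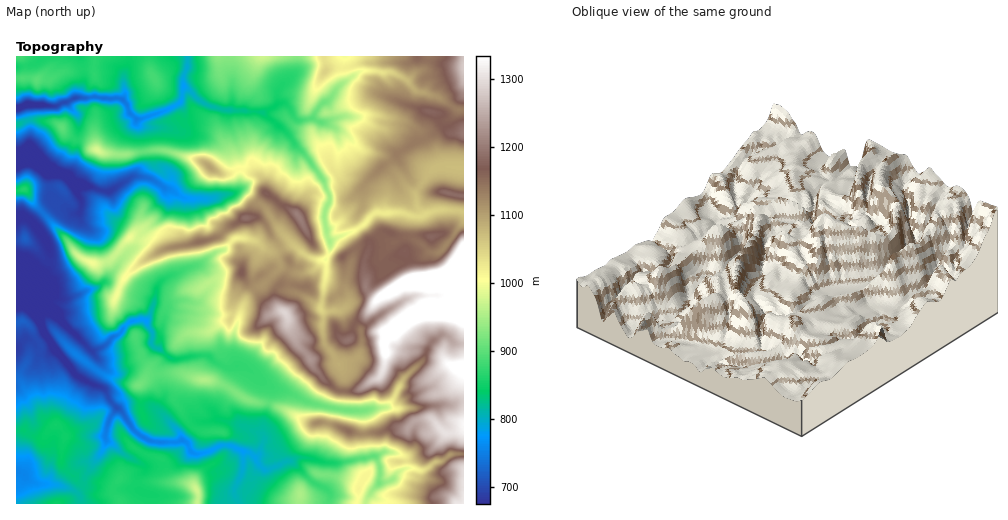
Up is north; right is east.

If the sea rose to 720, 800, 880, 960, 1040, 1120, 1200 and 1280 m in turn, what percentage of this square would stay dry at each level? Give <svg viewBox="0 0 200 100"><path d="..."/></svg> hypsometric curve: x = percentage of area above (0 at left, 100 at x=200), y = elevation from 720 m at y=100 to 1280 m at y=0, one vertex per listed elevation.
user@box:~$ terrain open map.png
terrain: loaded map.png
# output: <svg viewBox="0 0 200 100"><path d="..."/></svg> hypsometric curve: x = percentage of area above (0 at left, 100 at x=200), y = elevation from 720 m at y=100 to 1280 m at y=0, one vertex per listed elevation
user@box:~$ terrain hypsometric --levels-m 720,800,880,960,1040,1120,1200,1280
<svg viewBox="0 0 200 100"><path d="M185 100l-19-14-48-15-31-14-20-14-28-14-22-15-9-14"/></svg>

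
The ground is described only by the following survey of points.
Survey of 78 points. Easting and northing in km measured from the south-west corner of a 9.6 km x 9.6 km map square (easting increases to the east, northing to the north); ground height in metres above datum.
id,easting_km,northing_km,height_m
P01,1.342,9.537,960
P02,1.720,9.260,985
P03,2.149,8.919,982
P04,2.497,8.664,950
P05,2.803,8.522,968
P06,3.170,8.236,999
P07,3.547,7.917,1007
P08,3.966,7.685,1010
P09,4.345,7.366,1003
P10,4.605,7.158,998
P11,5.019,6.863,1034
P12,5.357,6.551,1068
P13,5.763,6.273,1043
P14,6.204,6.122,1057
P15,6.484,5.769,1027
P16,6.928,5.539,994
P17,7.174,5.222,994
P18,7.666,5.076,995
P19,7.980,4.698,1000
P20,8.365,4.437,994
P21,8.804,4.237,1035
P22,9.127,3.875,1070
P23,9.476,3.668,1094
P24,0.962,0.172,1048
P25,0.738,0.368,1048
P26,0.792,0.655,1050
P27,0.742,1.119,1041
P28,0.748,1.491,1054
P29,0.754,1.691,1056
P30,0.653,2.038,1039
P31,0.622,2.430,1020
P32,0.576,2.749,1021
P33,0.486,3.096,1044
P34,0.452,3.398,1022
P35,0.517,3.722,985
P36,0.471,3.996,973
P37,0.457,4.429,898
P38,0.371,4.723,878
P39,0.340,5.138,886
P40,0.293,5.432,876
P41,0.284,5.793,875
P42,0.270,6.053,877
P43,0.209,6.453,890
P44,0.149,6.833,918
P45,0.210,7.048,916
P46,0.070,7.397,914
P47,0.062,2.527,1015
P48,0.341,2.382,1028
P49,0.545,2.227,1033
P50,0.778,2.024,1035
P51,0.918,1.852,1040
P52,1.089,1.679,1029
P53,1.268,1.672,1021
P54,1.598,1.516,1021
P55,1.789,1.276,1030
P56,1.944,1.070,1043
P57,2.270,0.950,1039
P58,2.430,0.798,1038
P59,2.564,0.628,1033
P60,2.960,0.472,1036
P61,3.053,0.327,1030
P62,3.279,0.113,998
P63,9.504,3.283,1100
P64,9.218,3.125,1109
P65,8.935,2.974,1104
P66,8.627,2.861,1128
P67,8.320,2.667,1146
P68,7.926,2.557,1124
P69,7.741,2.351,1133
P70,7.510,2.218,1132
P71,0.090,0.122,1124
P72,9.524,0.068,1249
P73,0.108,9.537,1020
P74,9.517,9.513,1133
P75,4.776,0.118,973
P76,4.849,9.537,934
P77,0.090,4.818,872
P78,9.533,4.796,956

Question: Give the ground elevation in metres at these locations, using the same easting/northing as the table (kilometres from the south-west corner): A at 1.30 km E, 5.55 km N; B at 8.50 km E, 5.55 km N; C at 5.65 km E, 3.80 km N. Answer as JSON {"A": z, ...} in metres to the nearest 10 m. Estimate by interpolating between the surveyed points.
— {"A": 940, "B": 950, "C": 1070}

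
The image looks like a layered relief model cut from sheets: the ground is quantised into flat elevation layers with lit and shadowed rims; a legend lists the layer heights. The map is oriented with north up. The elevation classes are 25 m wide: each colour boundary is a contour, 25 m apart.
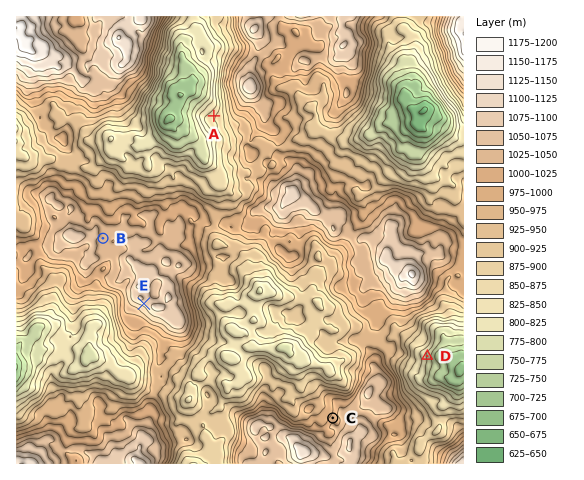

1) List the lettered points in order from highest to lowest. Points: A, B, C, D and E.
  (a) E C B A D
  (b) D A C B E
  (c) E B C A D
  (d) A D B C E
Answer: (c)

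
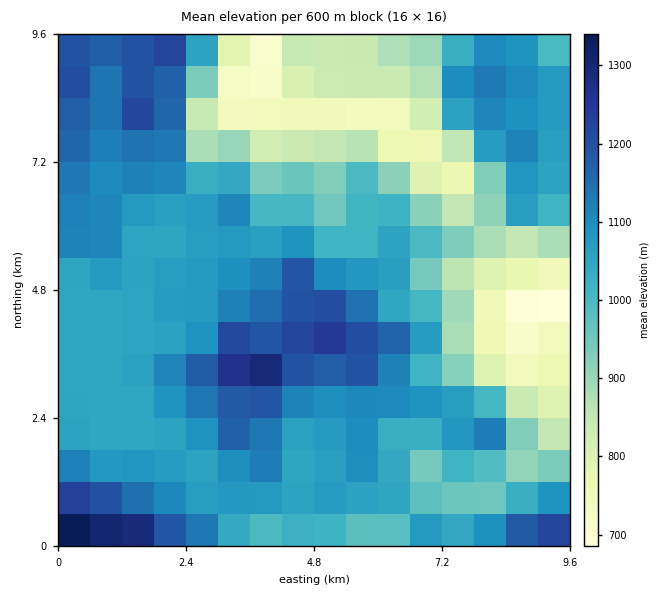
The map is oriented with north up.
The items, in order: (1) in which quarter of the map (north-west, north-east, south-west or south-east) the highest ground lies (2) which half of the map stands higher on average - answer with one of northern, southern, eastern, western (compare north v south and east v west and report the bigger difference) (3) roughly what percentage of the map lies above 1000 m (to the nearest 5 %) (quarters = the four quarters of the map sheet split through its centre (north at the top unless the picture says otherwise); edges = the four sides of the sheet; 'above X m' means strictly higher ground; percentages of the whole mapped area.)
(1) The highest point lies in the south-west quarter of the map.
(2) The western half stands higher on average than the eastern half.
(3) About 70 % of the map lies above 1000 m.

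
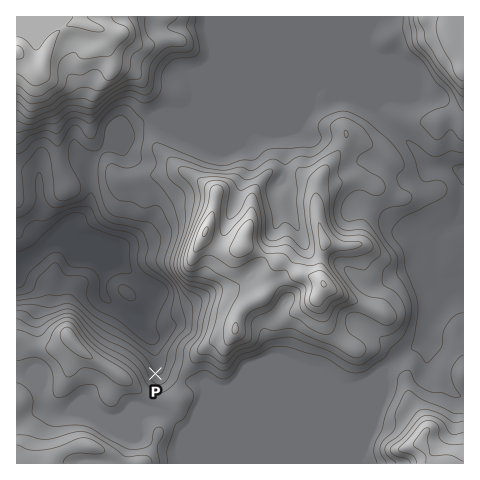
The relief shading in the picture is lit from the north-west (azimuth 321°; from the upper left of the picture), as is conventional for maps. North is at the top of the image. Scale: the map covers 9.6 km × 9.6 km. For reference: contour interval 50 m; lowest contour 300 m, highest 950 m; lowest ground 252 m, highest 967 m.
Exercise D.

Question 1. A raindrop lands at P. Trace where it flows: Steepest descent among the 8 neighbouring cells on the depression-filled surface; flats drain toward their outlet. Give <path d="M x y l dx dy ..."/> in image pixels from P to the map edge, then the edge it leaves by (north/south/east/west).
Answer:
<path d="M155 374l3-3 0-11-1-2-2-12-1-3-8-9-1-4-2 0-23-22-14-9 0-4-3-7 0-7 1-1 0-10-1-1-12-7-10 0-3-2-12-12-5-3-14 0-9 8-4 2-9 7-5 2-3 0"/>
exit: west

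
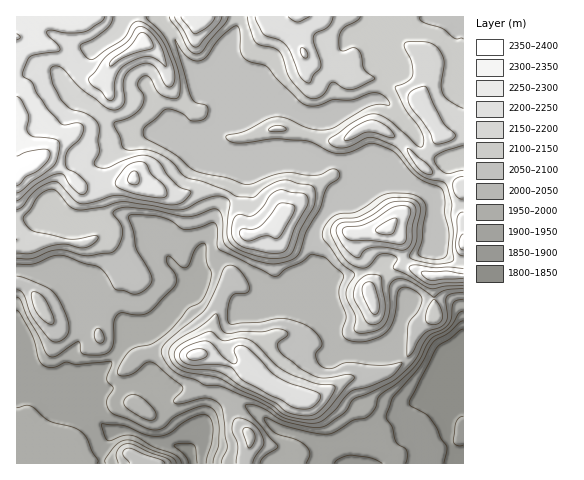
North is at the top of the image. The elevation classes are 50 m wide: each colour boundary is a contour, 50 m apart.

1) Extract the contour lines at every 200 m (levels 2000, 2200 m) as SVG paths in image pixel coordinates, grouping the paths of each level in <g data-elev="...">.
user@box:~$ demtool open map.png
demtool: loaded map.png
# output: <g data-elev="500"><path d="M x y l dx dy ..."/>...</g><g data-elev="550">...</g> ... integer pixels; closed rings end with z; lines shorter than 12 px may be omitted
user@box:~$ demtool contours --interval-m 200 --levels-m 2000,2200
<g data-elev="2000"><path d="M171 463l-2-3-3-2-37-14-7 2-5 5-1 5 2 7"/><path d="M260 463l3-5 14-10 1-2-28-32-5-9 5-1 8 2 21 13 12 4 23 4 12-1 19-14 9-13 37-17 15-12 10-11 12-23 15-7 6-6 2-4 1-13 2-4 9-3"/><path d="M149 420l5-1 2-3-1-5-6-7-12-9-6 0-5 2-2 6 2 4 14 10z"/><path d="M17 297l4 3 6 16 11 19 8 18 3 3 7 0 22-14 2 1 1 8 2 3 8 1 13-1 5-3 3-4 2-25 4-8 5-1 16 2 8-2 6-4 22-23 1-5 0-4-9-14 0-7 4 1 10 10 5 1 3-4 7-16 5-4 3-1 2 3 1 16 4 12-2 12-6 13-4 5-11 5-16 19-14 12-7 4-14 3-7 4-8 11-5 10 3 4 9-1 7-3 10-9 6-1 30 24 1 4-9 9 0 4 7 1 25-6 7 1 5 4 5 8 4 35-5 17"/></g><g data-elev="2200"><path d="M298 409l8 0 6-2 7-7 1-5-5-4-25-8-13-7-32-29-6-2-4 3-1 3 3 10-2 3-11-6-11-14-6-3-17 4-7 4-3 4 1 7 7 4 29 1 14 2 14 15 36 18 10 6z"/><path d="M373 314l3 0 2-2 1-10-5-17-3-3-3 0-5 3-1 7 7 16z"/><path d="M463 269l-14-2-16 1-17-3-5 1-2 1 5 7 16 10 33-1"/><path d="M355 257l5 0 4-6 7-3 13-1 18 3 5-2 5-9 0-12 4-16-2-7-8-3-14 1-30 18-19 2-4 2-3 6 3 8 7 11z"/><path d="M265 252l15 1 7-4 8-21 13-24 0-5-3-5-22-4-5 0-8 5-7 12-8 8-6 1-10-2-4 3-4 14 4 10 9 6z"/><path d="M463 212l-3 1-3 4-2 28 3 8 5 3"/><path d="M17 210l5-3 8-11 8-7 9-6 7-2 6 3 15 17 7 3 8-1 20-7 8-1 56 10 9-3 7-8 1-2-2-2-8-2-6-5-7-8-10-14-10-5-7-1-7 2-28 11-5 0-6-2-1-4 6-11-2-11 1-11-1-6-10-9-19-6-8-9-8-14-3-15 2-3 5-1 7 4 20 21 21 16 10 3 5-2 4-5-1-19 3-9 4-5 9-5 7-2 6 2 6 5 8 16 3 1 3-2 3-5-1-9-9-25-11-15-13-9-4-1-4 2-10 16-28 19-5 2-5-4-4-7 0-4 13-6 12-10 5-6 2-6"/><path d="M463 176l-7 3-3 6 1 7 2 4 4 3 3 0"/><path d="M427 174l4 0 2-1-3-6-23-19 2 6 7 12 5 5z"/><path d="M435 144l14-3 4-2 2-3-11-13-17-34-2-3-2 0-12 5-3 5 0 5 4 8 18 23 3 9z"/><path d="M345 140l5 0 18-8 8 1 15 5 2-1 1-1-3-6-6-5-9-5-6 0-18 9-7 8z"/><path d="M175 17l15 27 6 3 4-2 18-20 4-8"/><path d="M255 17l8 17 17 7 6 5 5 7 9 23 8 7 3-1 3-7 6-6 1-3-7-24-1-6 3-3 12-6 5-10"/></g>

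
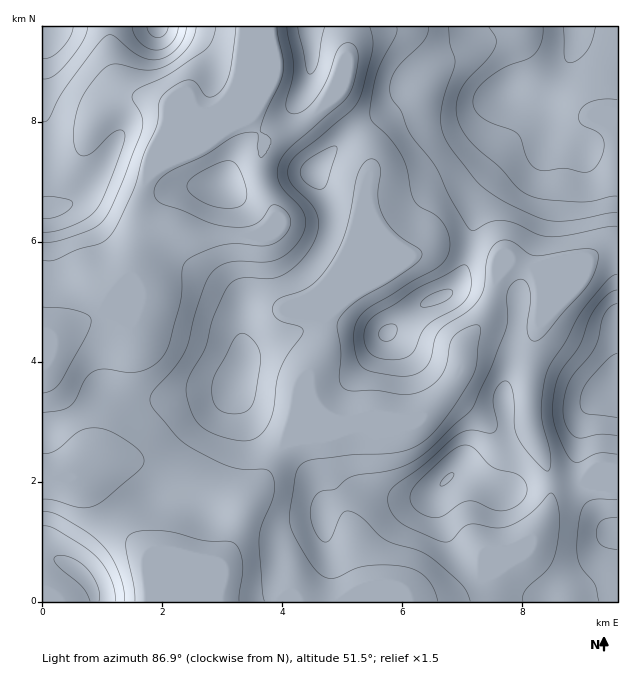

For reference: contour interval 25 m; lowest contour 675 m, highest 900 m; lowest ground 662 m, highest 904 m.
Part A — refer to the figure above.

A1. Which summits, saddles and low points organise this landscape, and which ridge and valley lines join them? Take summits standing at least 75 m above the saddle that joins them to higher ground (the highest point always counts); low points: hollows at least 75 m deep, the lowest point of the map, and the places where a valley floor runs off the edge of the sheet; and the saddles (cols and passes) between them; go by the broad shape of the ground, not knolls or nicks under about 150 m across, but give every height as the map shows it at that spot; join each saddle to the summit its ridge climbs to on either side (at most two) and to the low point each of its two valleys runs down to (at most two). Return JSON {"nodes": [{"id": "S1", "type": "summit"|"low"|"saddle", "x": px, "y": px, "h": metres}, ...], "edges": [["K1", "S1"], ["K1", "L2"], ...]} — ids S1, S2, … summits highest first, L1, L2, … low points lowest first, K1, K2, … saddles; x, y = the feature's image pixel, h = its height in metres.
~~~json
{"nodes": [
{"id": "S1", "type": "summit", "x": 575, "y": 30, "h": 904},
{"id": "S2", "type": "summit", "x": 617, "y": 387, "h": 894},
{"id": "S3", "type": "summit", "x": 46, "y": 27, "h": 848},
{"id": "L1", "type": "low", "x": 49, "y": 348, "h": 662},
{"id": "K1", "type": "saddle", "x": 617, "y": 247, "h": 782},
{"id": "K2", "type": "saddle", "x": 148, "y": 183, "h": 695}],
"edges": [["K1", "S1"], ["K1", "S2"], ["K1", "L1"], ["K2", "S1"], ["K2", "S3"], ["K2", "L1"]]}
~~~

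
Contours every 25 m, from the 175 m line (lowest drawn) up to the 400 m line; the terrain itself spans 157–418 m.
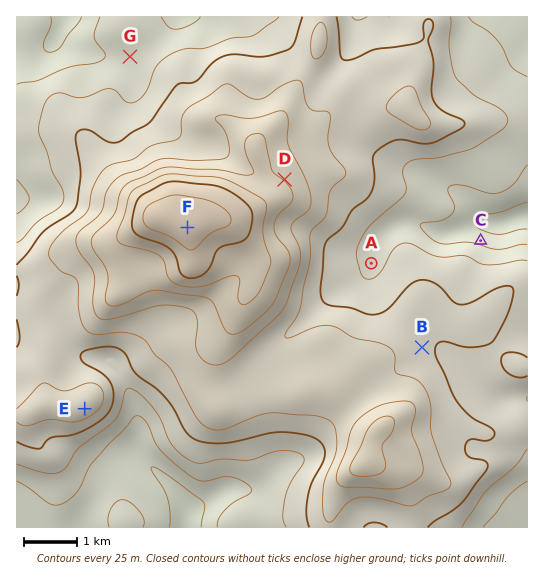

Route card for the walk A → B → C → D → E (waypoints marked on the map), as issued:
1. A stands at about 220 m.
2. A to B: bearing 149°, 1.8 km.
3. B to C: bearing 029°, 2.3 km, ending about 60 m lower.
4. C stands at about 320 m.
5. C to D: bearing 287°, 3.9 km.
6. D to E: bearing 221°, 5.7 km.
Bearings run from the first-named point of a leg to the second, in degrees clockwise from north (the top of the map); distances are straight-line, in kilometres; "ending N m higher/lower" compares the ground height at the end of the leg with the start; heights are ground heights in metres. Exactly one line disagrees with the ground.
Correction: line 4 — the height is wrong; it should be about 190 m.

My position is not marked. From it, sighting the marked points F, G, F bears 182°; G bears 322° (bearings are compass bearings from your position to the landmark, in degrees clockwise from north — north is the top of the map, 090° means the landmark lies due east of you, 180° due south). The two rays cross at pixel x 191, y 134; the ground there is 280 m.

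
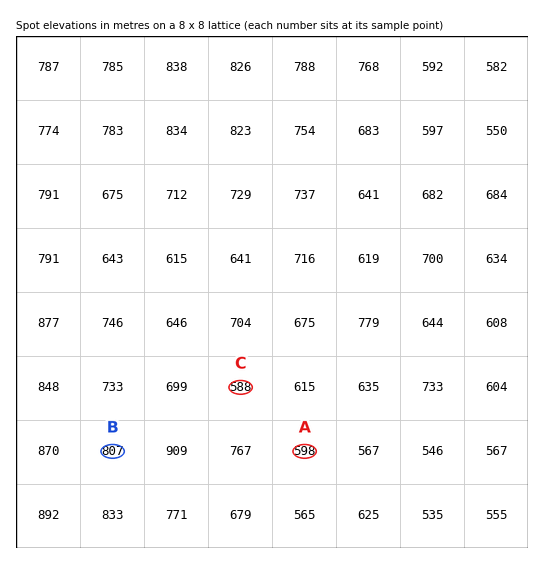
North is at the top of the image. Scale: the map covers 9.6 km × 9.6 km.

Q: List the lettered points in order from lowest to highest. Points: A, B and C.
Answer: C A B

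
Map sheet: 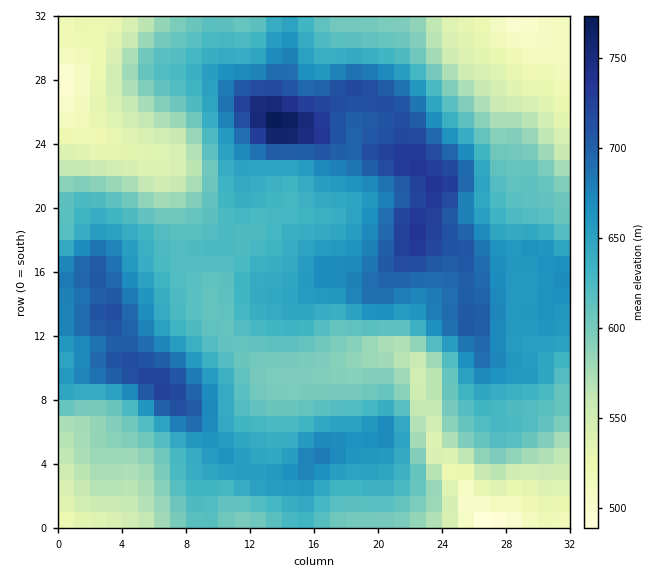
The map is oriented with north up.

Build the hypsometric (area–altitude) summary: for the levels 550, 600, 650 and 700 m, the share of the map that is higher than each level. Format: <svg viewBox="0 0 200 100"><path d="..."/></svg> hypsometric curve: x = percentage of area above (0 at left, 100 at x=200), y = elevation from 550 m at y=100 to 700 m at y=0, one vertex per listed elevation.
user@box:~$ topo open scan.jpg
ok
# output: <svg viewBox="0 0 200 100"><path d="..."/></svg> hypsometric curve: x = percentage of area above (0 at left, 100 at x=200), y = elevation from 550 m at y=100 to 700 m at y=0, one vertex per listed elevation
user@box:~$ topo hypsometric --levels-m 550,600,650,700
<svg viewBox="0 0 200 100"><path d="M175 100l-33-33-72-34-47-33"/></svg>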